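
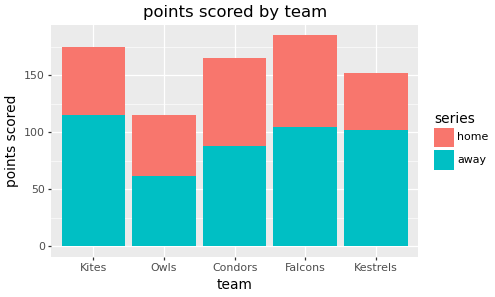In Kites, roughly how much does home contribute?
home top ≈ 180, bottom ≈ 120; segment ≈ 60.

≈ 60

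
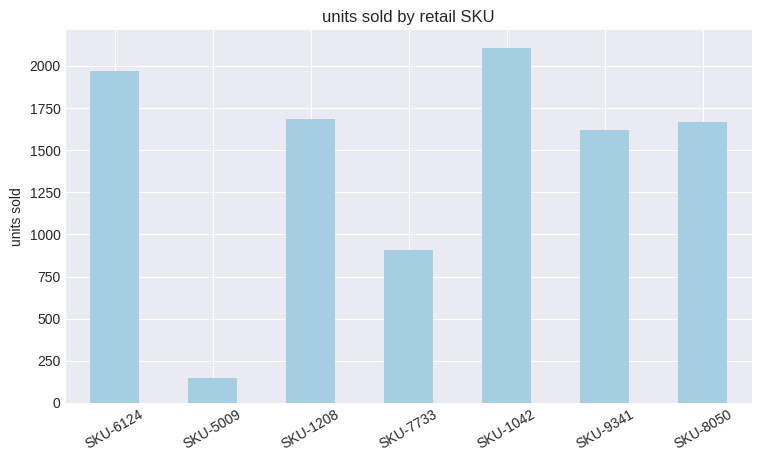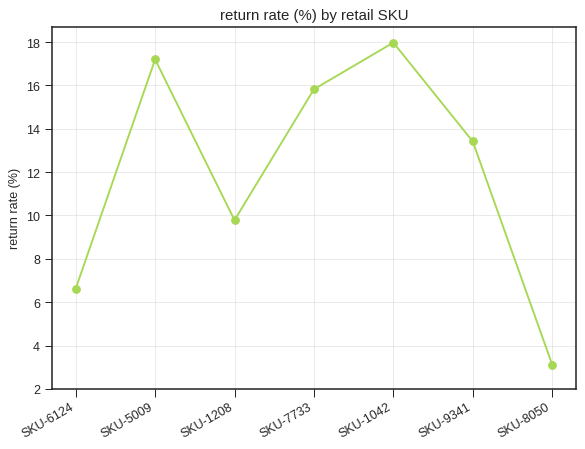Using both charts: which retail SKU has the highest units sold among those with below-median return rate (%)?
SKU-6124

Chart 2 median return rate (%) ≈ 14; below-median retail SKUs: SKU-6124, SKU-1208, SKU-8050. Among those, SKU-6124 has the highest units sold (≈ 2000).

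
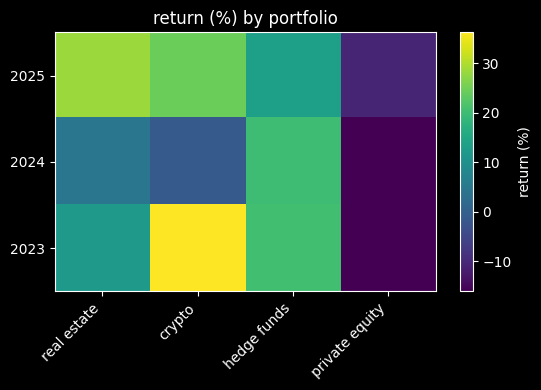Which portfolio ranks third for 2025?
Top 4 for 2025: real estate ≈ 30, crypto ≈ 25, hedge funds ≈ 15, private equity ≈ -10.

hedge funds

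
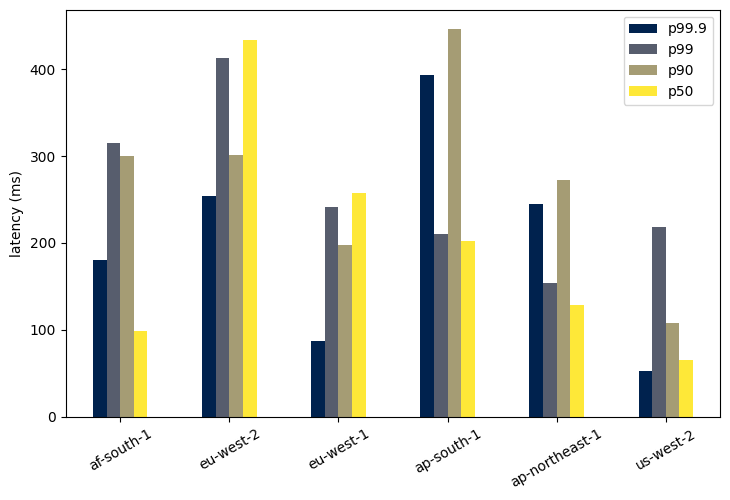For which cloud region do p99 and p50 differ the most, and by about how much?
af-south-1, ≈ 200 ms

af-south-1: p99 ≈ 300, p50 ≈ 100 → gap ≈ 200. Next-largest (us-west-2) is only ≈ 150.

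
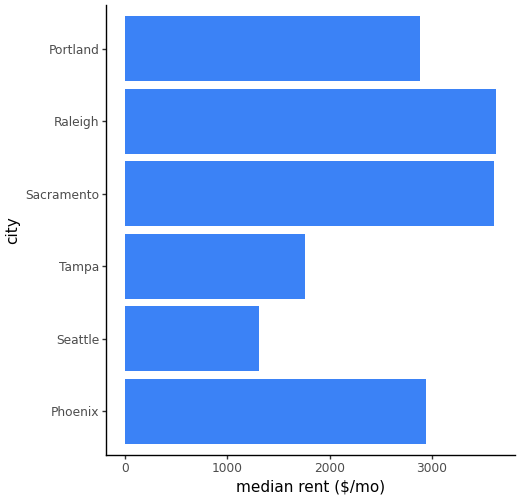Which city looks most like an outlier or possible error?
Seattle ≈ 1500; the rest sit between ≈ 2000 and ≈ 3500.

Seattle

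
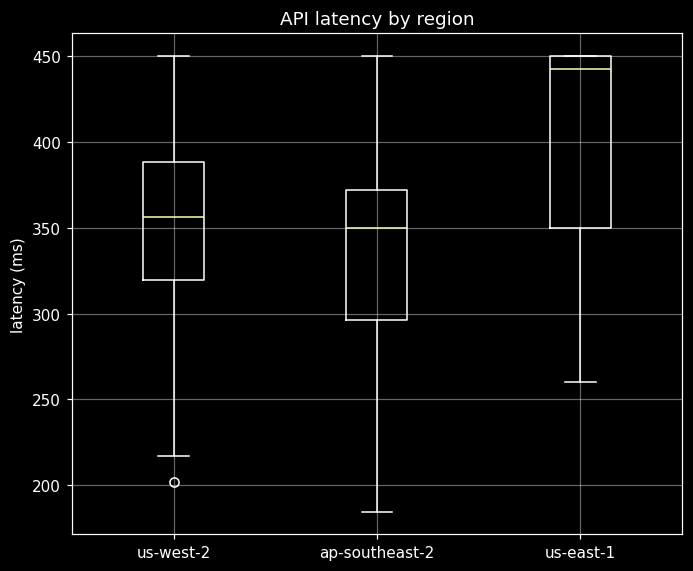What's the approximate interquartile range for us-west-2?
Q3 ≈ 390, Q1 ≈ 320; IQR ≈ 70.

≈ 70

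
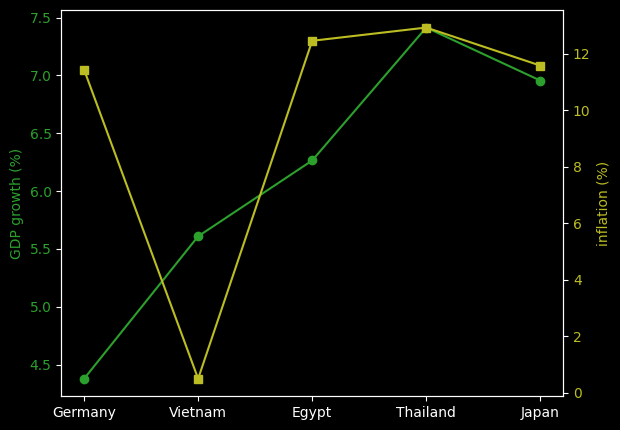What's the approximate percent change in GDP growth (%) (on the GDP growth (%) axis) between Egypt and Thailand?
≈ +15.4%

Egypt ≈ 6.5, Thailand ≈ 7.5; (7.5 − 6.5) / 6.5 ≈ +15.4%.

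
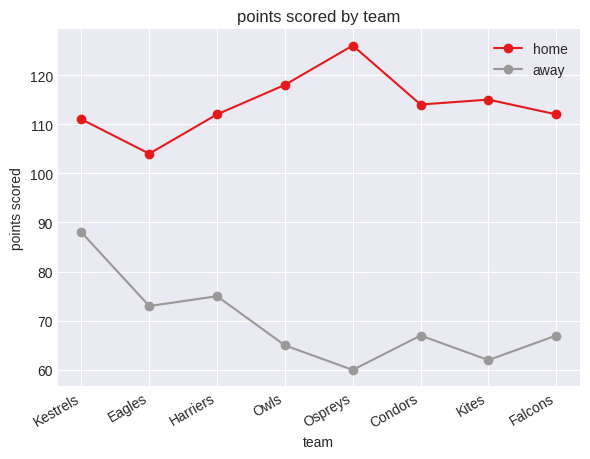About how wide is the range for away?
Max Kestrels ≈ 90, min Ospreys ≈ 60; range ≈ 30.

≈ 30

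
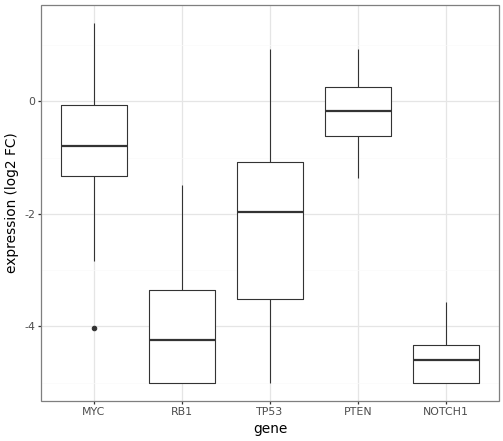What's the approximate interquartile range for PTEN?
≈ 1.0

Q3 ≈ 0.5, Q1 ≈ -0.5; IQR ≈ 1.0.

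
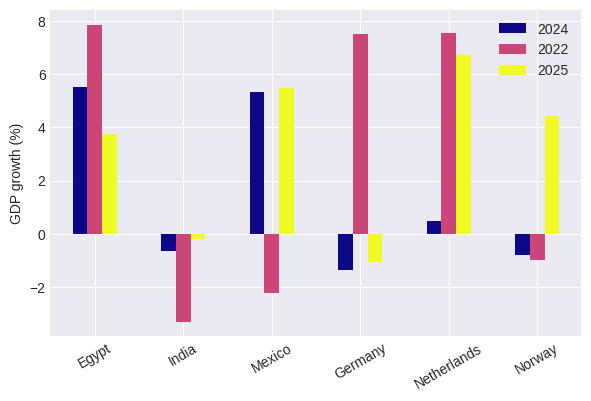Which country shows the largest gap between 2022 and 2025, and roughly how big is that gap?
Germany: 2022 ≈ 8, 2025 ≈ -1 → gap ≈ 9. Next-largest (Mexico) is only ≈ 7.

Germany, ≈ 9 %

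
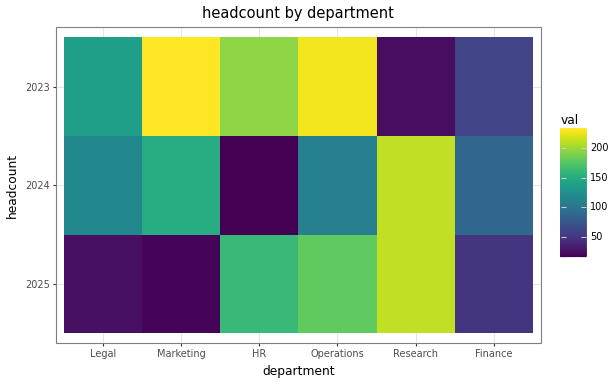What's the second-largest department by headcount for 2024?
Marketing

Top 3 for 2024: Research ≈ 220, Marketing ≈ 160, Legal ≈ 120.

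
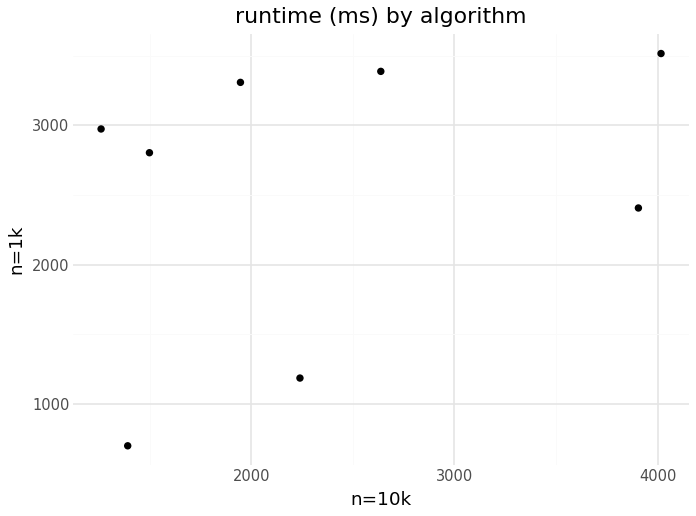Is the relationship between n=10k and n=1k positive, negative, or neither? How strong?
Points are positively correlated; weak (|r| ≈ 0.3).

positive, weak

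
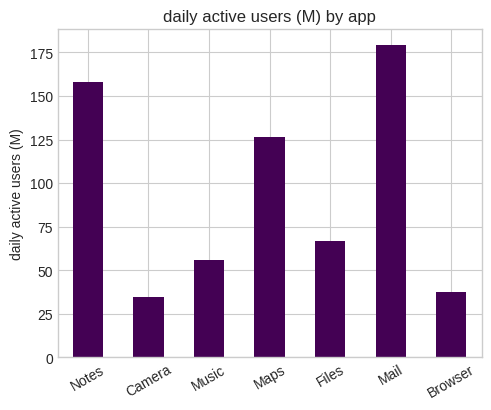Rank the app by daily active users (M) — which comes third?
Maps

Top 4: Mail ≈ 180, Notes ≈ 160, Maps ≈ 120, Files ≈ 60.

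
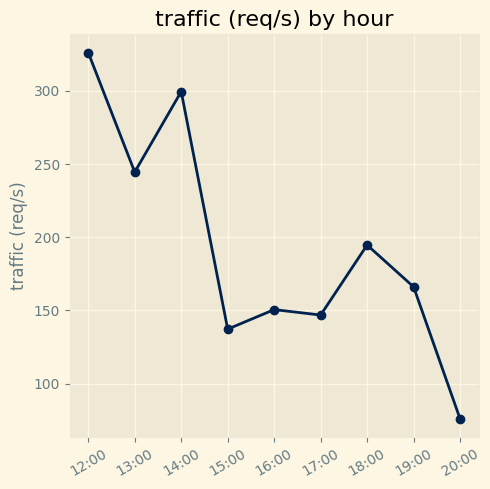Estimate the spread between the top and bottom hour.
≈ 250

Max 12:00 ≈ 325, min 20:00 ≈ 75; range ≈ 250.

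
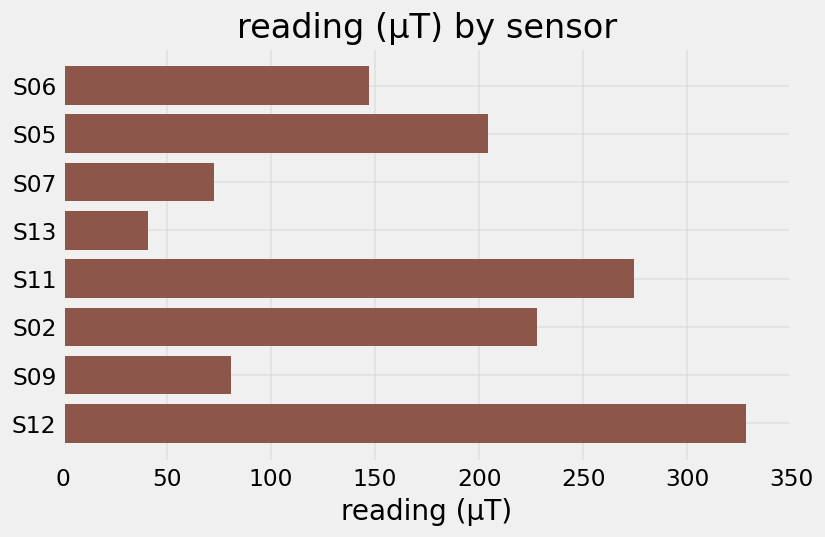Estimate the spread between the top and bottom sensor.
≈ 300

Max S12 ≈ 350, min S13 ≈ 50; range ≈ 300.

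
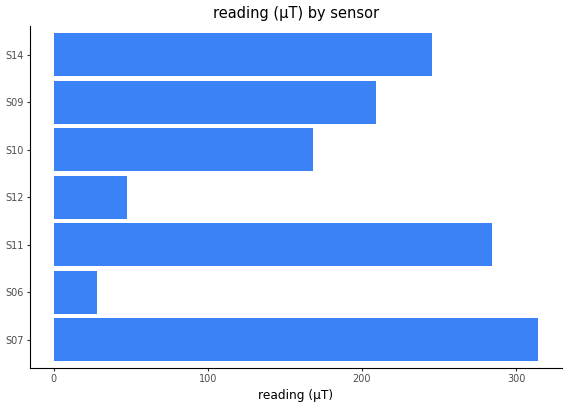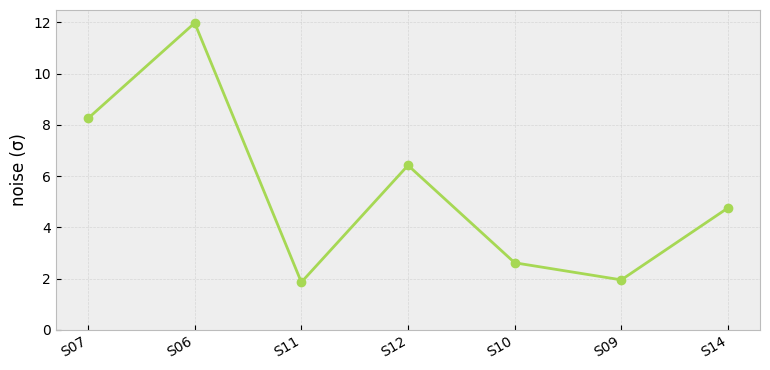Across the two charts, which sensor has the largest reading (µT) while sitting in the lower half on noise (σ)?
S11

Chart 2 median noise (σ) ≈ 4; below-median sensors: S11, S10, S09. Among those, S11 has the highest reading (µT) (≈ 300).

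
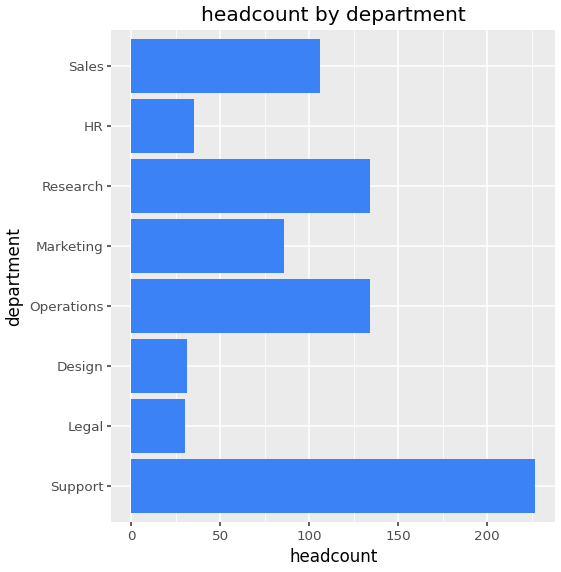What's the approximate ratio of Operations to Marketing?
≈ 1.75×

Operations ≈ 140, Marketing ≈ 80; 140/80 ≈ 1.75.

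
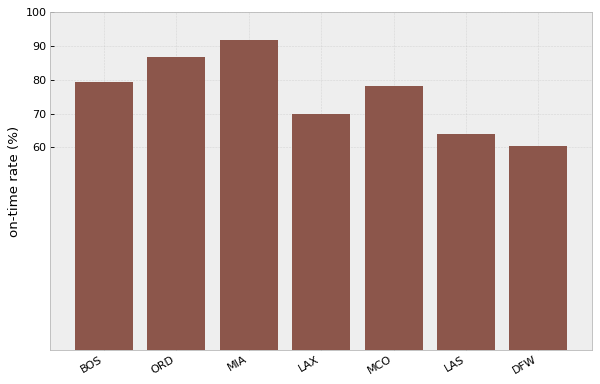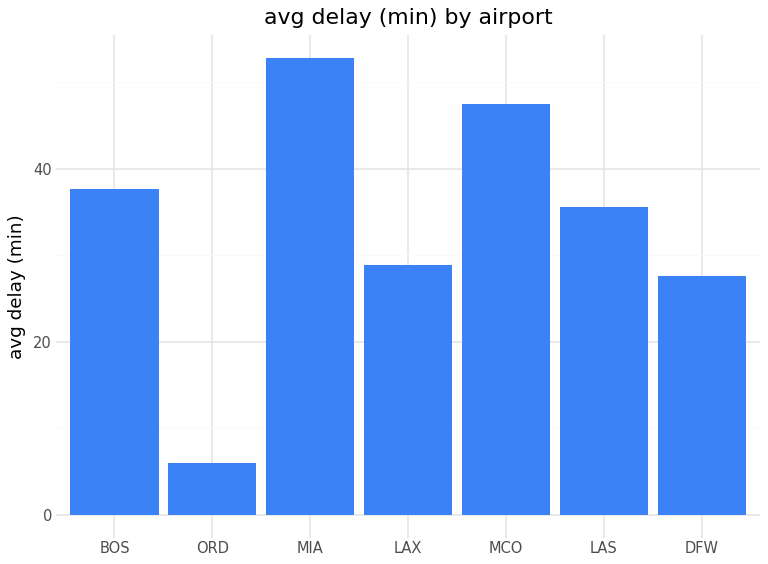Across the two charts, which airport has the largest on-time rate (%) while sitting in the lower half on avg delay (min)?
ORD

Chart 2 median avg delay (min) ≈ 35; below-median airports: ORD, LAX, DFW. Among those, ORD has the highest on-time rate (%) (≈ 90).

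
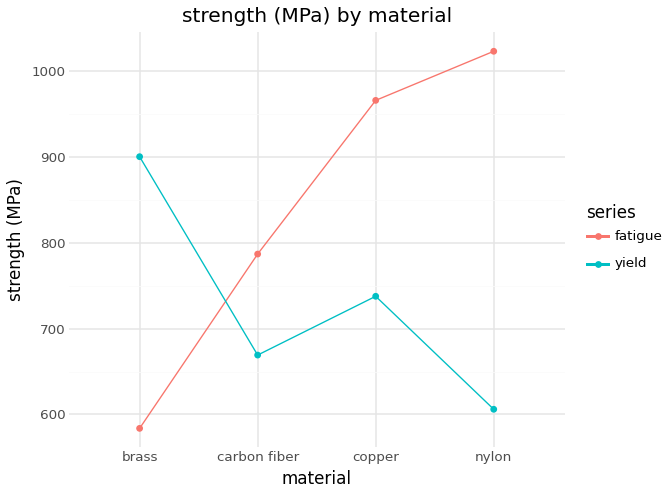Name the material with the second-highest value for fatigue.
copper

Top 3 for fatigue: nylon ≈ 1000, copper ≈ 950, carbon fiber ≈ 800.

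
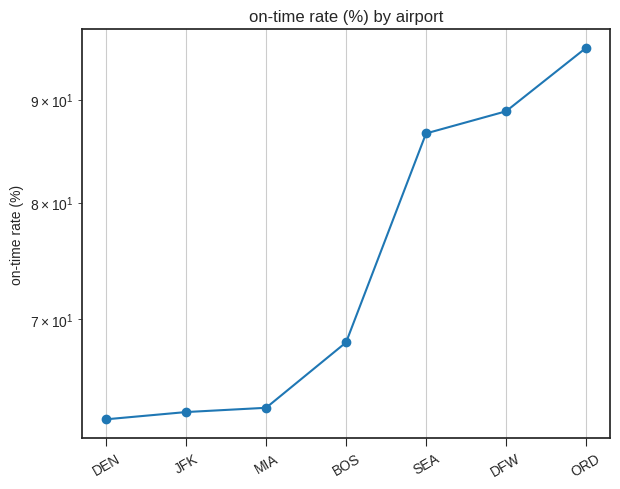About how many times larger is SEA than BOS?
SEA ≈ 85, BOS ≈ 70; 85/70 ≈ 1.21.

≈ 1.21×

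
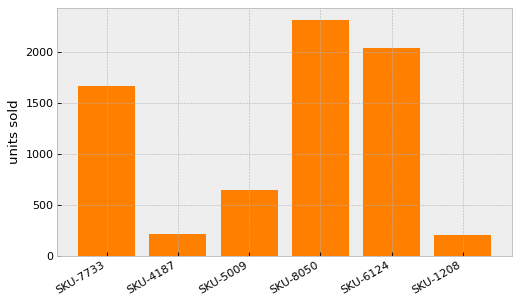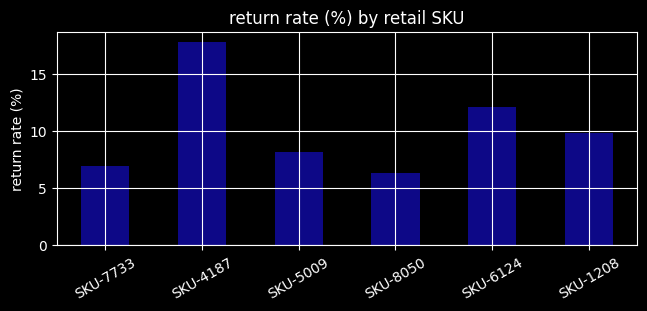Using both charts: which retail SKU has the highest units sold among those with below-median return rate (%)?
Chart 2 median return rate (%) ≈ 10; below-median retail SKUs: SKU-7733, SKU-5009, SKU-8050. Among those, SKU-8050 has the highest units sold (≈ 2500).

SKU-8050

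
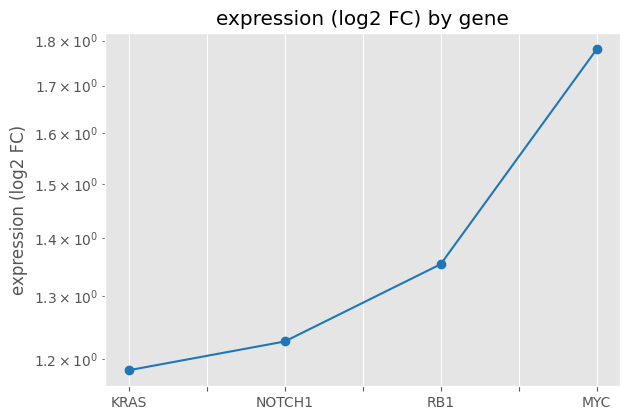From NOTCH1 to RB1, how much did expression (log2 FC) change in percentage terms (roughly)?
NOTCH1 ≈ 1.25, RB1 ≈ 1.35; (1.35 − 1.25) / 1.25 ≈ +8%.

≈ +8%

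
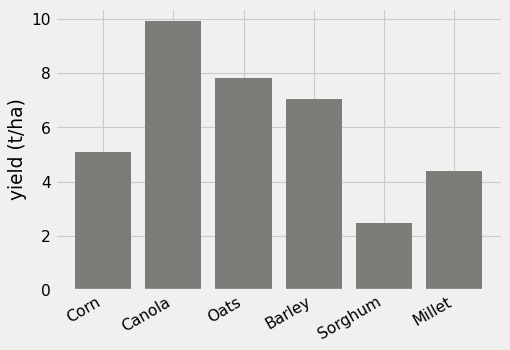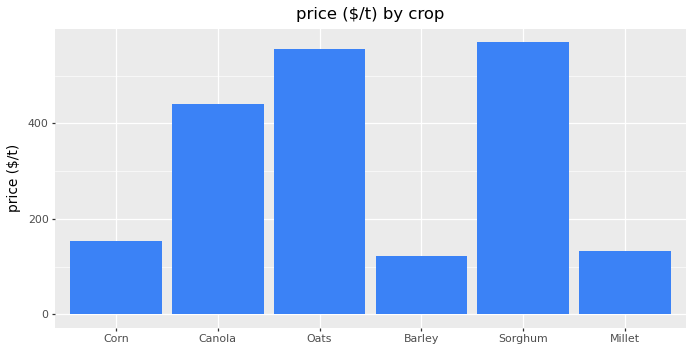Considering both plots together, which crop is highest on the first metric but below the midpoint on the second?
Chart 2 median price ($/t) ≈ 300; below-median crops: Corn, Barley, Millet. Among those, Barley has the highest yield (t/ha) (≈ 7).

Barley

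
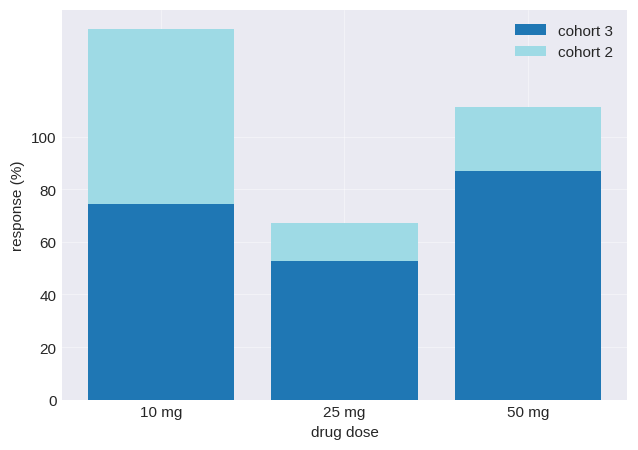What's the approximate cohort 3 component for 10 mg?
cohort 3 top ≈ 80, bottom ≈ 0; segment ≈ 80.

≈ 80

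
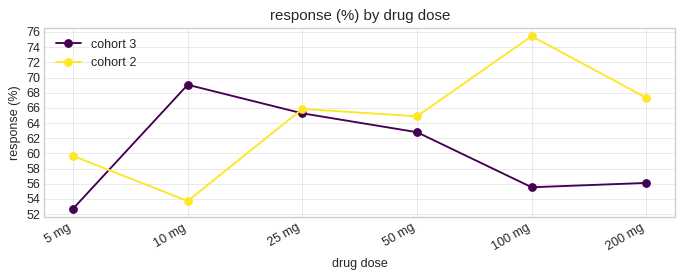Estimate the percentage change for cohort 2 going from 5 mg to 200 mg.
≈ +13.3%

5 mg ≈ 60, 200 mg ≈ 68; (68 − 60) / 60 ≈ +13.3%.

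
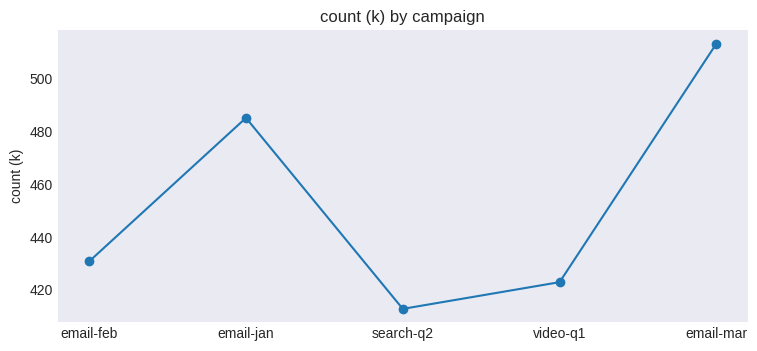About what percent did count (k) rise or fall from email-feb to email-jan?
email-feb ≈ 430, email-jan ≈ 490; (490 − 430) / 430 ≈ +14%.

≈ +14%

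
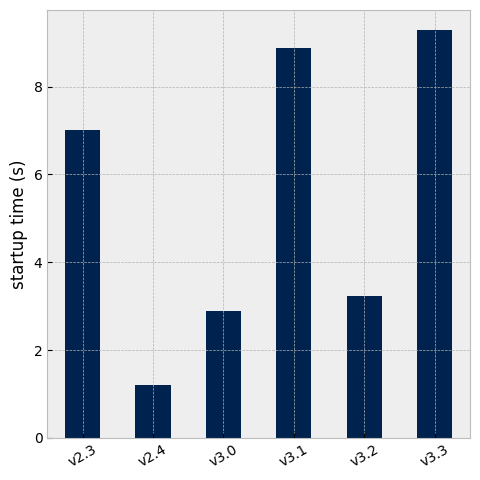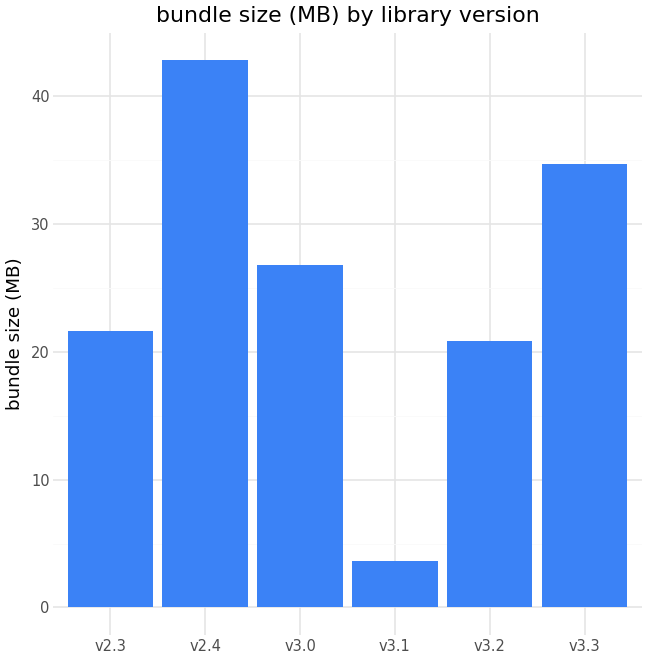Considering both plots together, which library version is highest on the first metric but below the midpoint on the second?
v3.1

Chart 2 median bundle size (MB) ≈ 25; below-median library versions: v2.3, v3.1, v3.2. Among those, v3.1 has the highest startup time (s) (≈ 9).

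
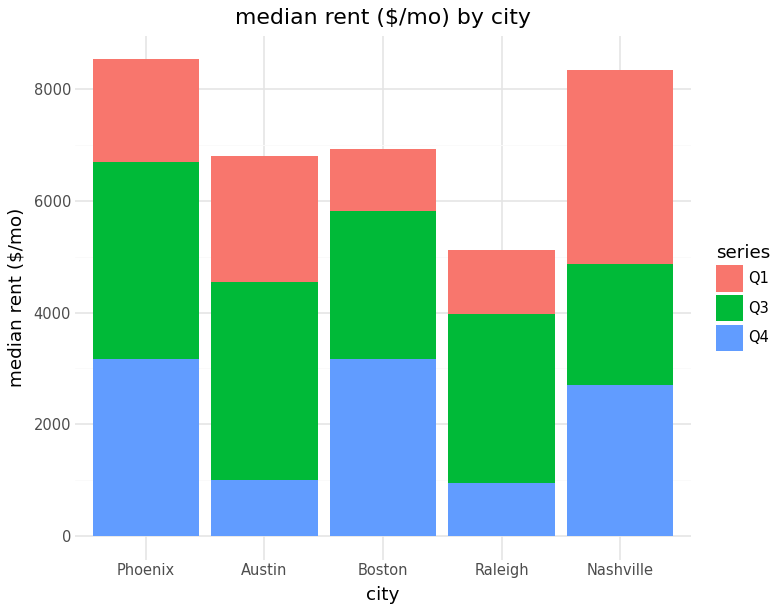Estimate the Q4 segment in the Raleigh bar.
≈ 1000

Q4 top ≈ 1000, bottom ≈ 0; segment ≈ 1000.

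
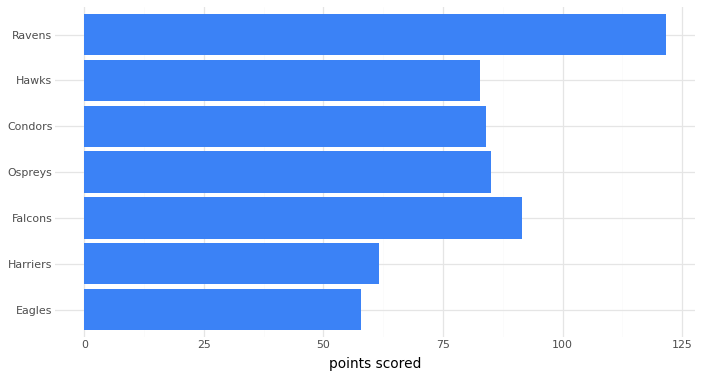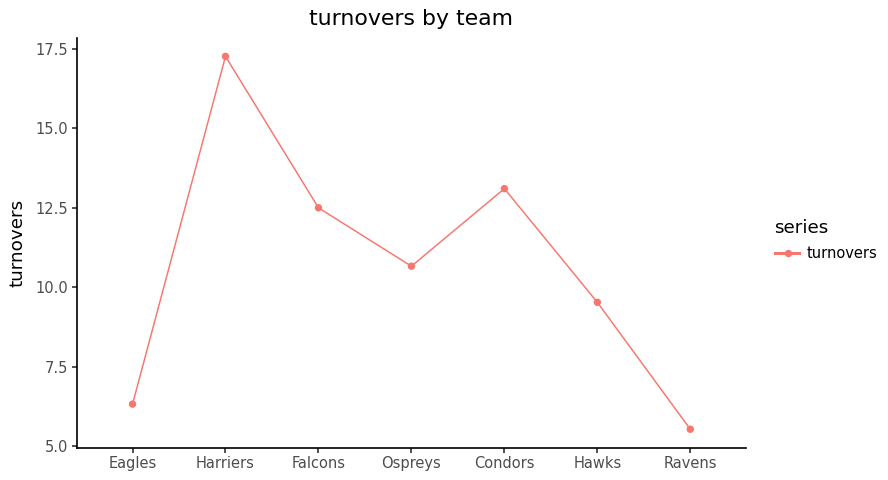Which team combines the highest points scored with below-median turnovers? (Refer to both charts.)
Chart 2 median turnovers ≈ 10; below-median teams: Eagles, Hawks, Ravens. Among those, Ravens has the highest points scored (≈ 120).

Ravens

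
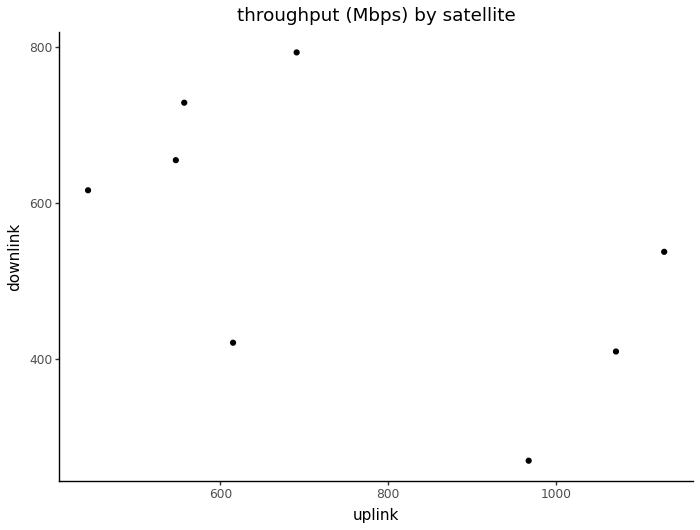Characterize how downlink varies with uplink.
Points are negatively correlated; moderate (|r| ≈ 0.6).

negative, moderate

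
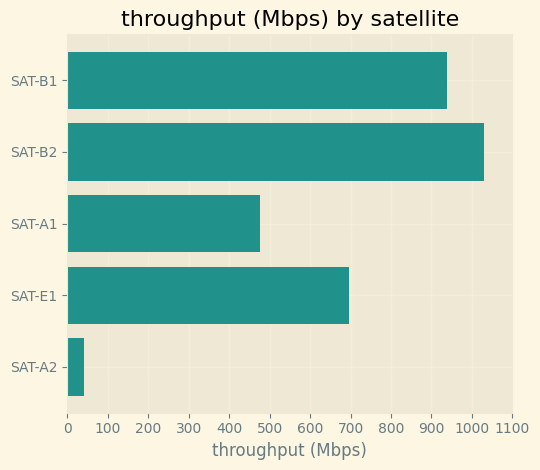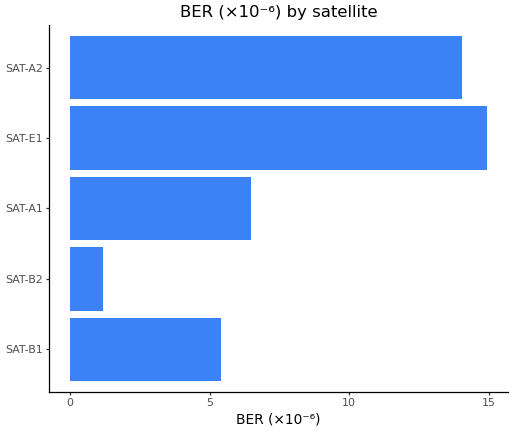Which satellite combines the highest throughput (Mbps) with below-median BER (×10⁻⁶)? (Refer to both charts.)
Chart 2 median BER (×10⁻⁶) ≈ 6; below-median satellites: SAT-B1, SAT-B2. Among those, SAT-B2 has the highest throughput (Mbps) (≈ 1000).

SAT-B2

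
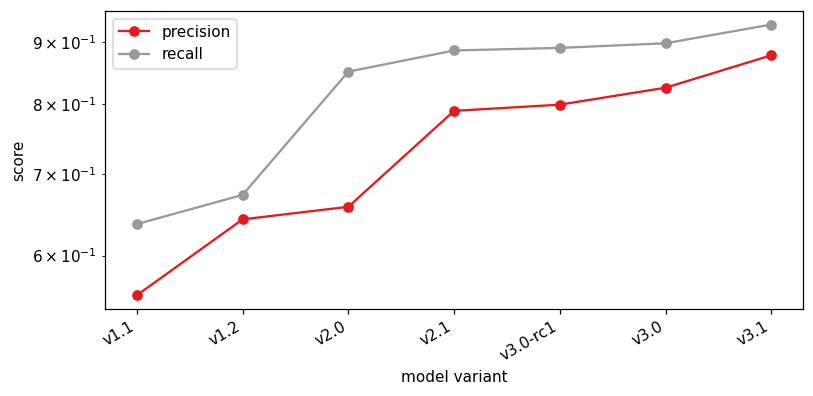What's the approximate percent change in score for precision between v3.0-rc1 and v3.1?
v3.0-rc1 ≈ 0.80, v3.1 ≈ 0.90; (0.90 − 0.80) / 0.80 ≈ +12.5%.

≈ +12.5%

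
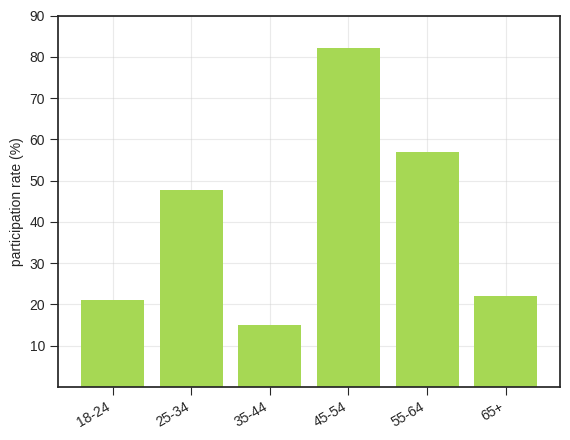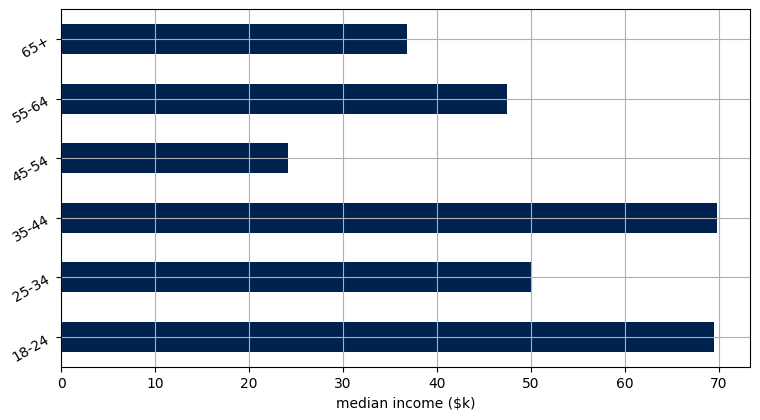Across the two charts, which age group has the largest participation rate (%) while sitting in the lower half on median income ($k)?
Chart 2 median median income ($k) ≈ 50; below-median age groups: 45-54, 55-64, 65+. Among those, 45-54 has the highest participation rate (%) (≈ 80).

45-54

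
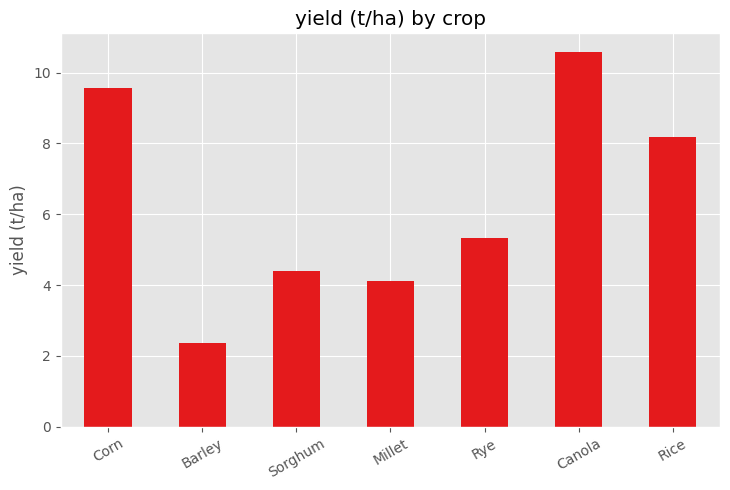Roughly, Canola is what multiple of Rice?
Canola ≈ 11, Rice ≈ 8; 11/8 ≈ 1.38.

≈ 1.38×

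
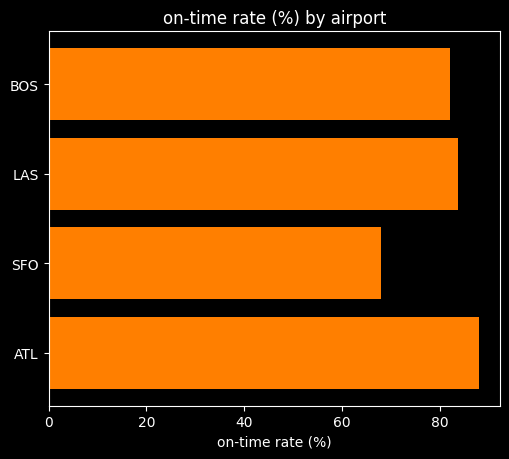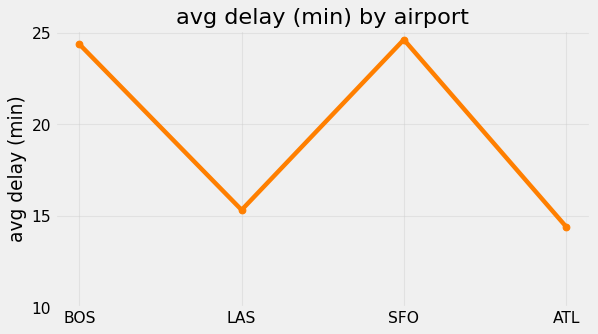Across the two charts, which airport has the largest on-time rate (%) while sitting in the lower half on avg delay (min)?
ATL

Chart 2 median avg delay (min) ≈ 20; below-median airports: LAS, ATL. Among those, ATL has the highest on-time rate (%) (≈ 90).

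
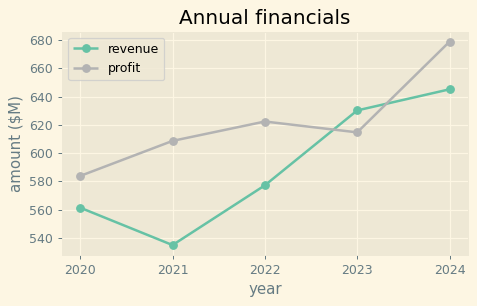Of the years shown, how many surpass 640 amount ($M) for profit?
1

Above 640: 2024.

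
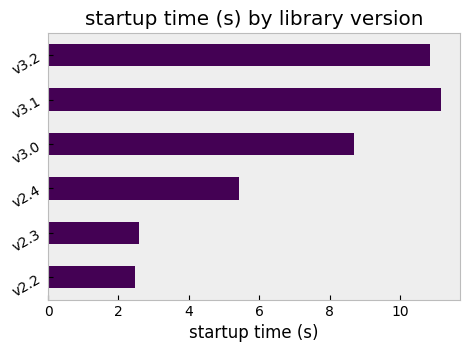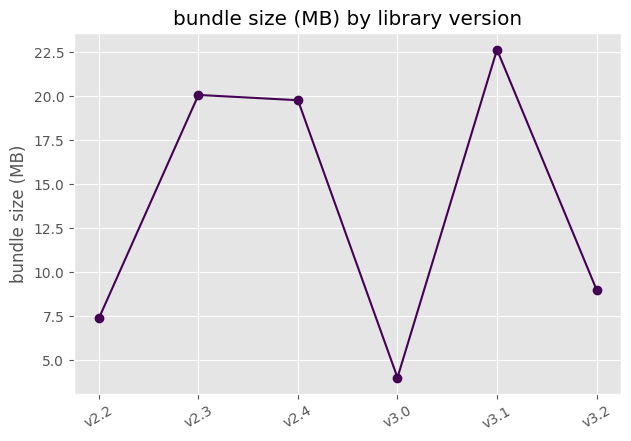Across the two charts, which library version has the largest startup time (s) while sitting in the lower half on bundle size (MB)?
Chart 2 median bundle size (MB) ≈ 15; below-median library versions: v2.2, v3.0, v3.2. Among those, v3.2 has the highest startup time (s) (≈ 10).

v3.2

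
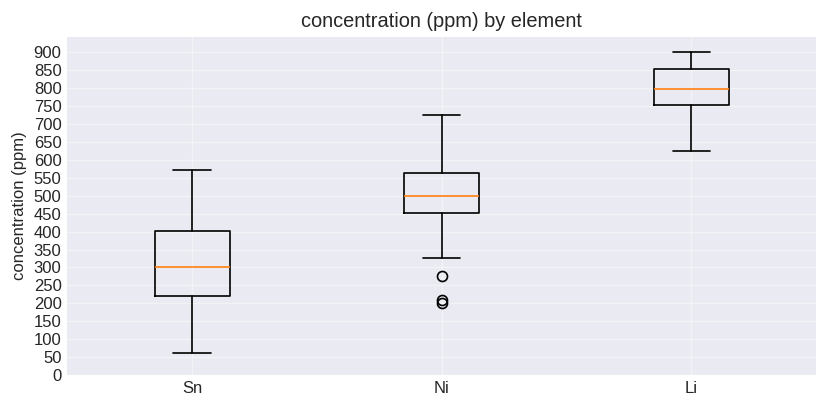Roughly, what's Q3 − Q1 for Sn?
≈ 200

Q3 ≈ 400, Q1 ≈ 200; IQR ≈ 200.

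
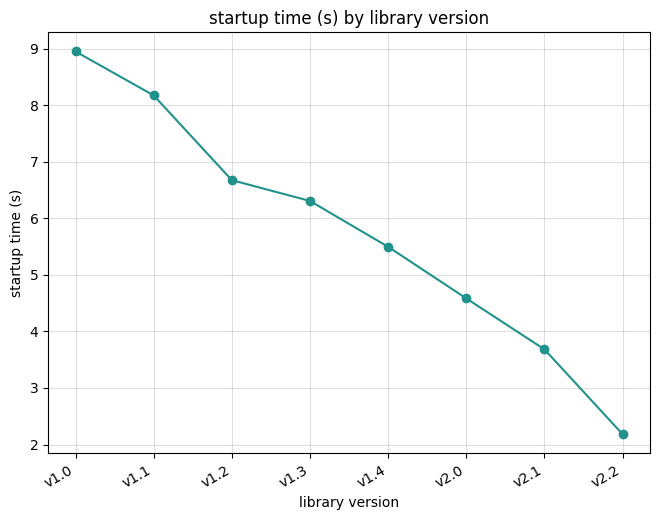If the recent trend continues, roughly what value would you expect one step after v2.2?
≈ 0.5

Last three: 5, 4, 2 → slope ≈ -1.5/step → next ≈ 0.5.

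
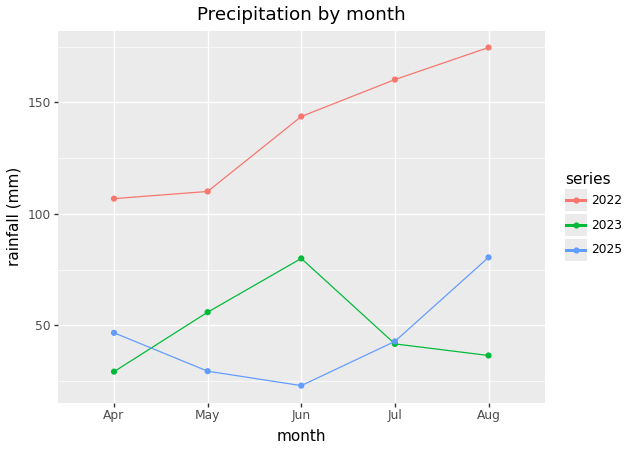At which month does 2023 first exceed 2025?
May

Apr: 2023 ≈ 20 vs 2025 ≈ 40 (not yet); May: 2023 ≈ 60 vs 2025 ≈ 20 (first crossover).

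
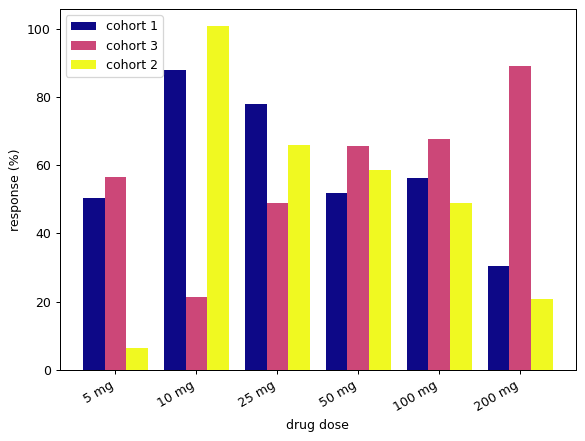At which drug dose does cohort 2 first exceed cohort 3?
10 mg

5 mg: cohort 2 ≈ 10 vs cohort 3 ≈ 60 (not yet); 10 mg: cohort 2 ≈ 100 vs cohort 3 ≈ 20 (first crossover).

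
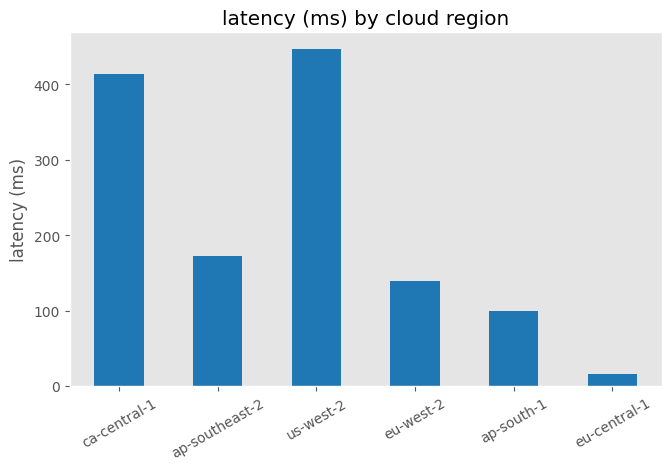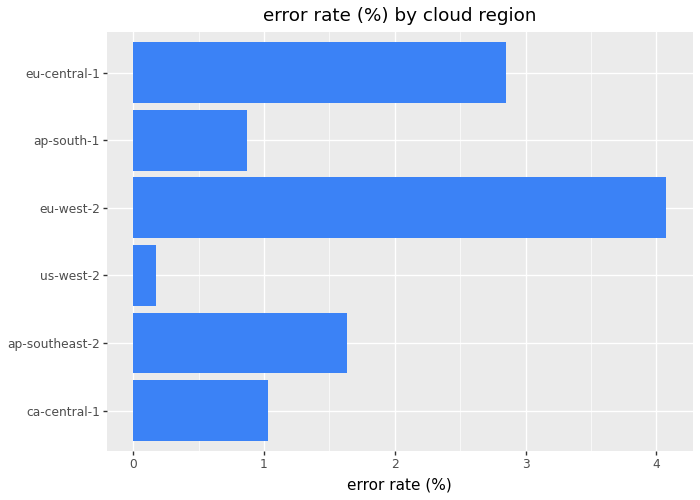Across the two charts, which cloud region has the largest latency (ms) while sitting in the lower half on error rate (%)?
Chart 2 median error rate (%) ≈ 1.5; below-median cloud regions: ca-central-1, us-west-2, ap-south-1. Among those, us-west-2 has the highest latency (ms) (≈ 450).

us-west-2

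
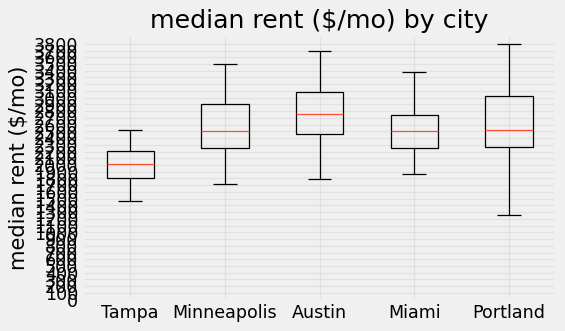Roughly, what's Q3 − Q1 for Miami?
Q3 ≈ 2700, Q1 ≈ 2200; IQR ≈ 500.

≈ 500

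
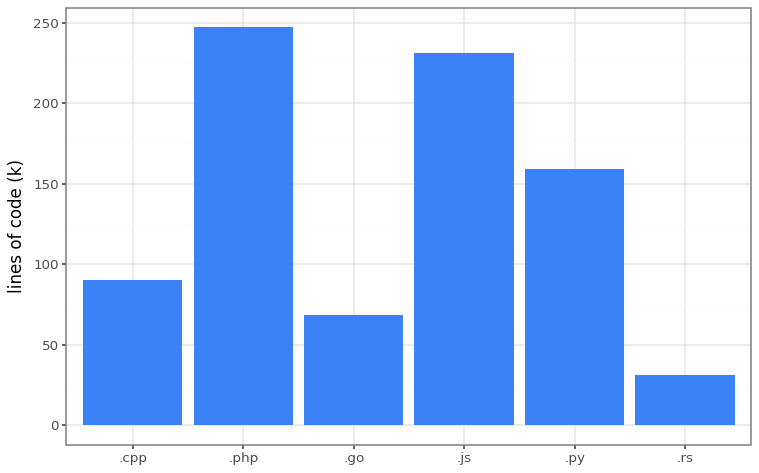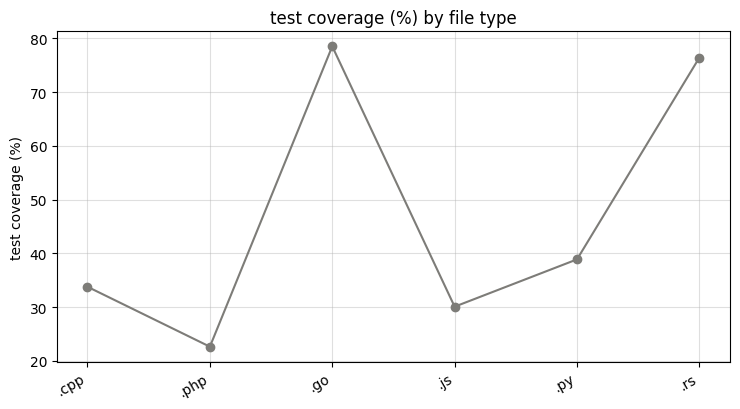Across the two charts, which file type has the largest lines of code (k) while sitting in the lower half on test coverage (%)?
.php

Chart 2 median test coverage (%) ≈ 40; below-median file types: .cpp, .php, .js. Among those, .php has the highest lines of code (k) (≈ 250).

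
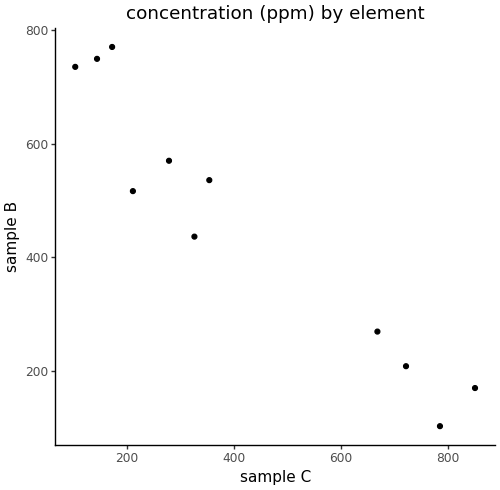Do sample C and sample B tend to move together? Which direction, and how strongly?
Points are negatively correlated; strong (|r| ≈ 1.0).

negative, strong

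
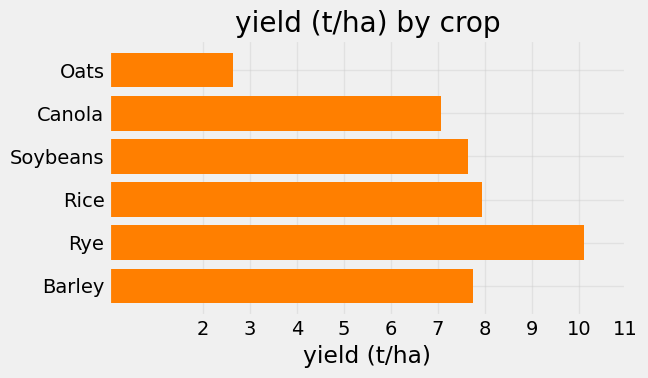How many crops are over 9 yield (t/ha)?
1

Above 9: Rye.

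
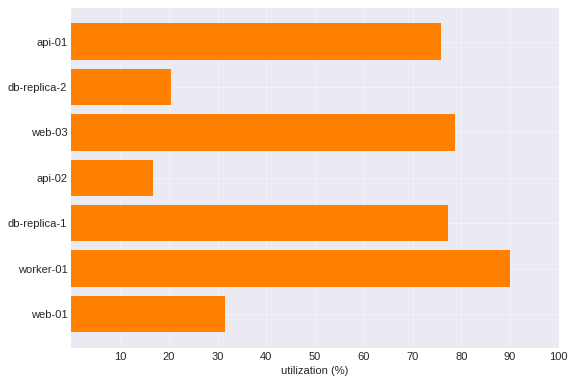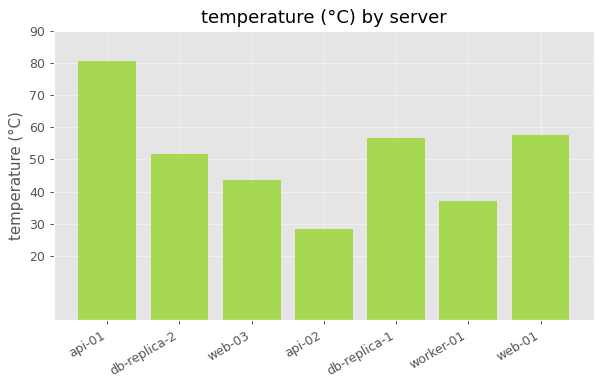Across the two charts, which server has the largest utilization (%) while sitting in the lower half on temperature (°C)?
worker-01

Chart 2 median temperature (°C) ≈ 50; below-median servers: web-03, api-02, worker-01. Among those, worker-01 has the highest utilization (%) (≈ 90).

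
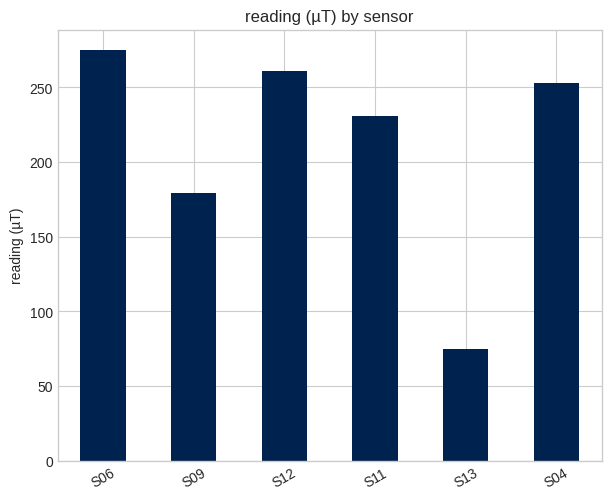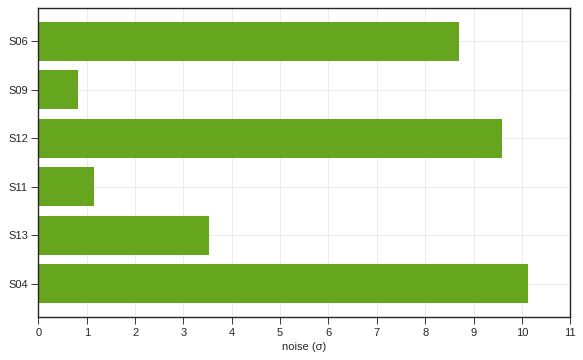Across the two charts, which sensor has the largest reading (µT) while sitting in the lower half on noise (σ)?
Chart 2 median noise (σ) ≈ 6; below-median sensors: S09, S11, S13. Among those, S11 has the highest reading (µT) (≈ 250).

S11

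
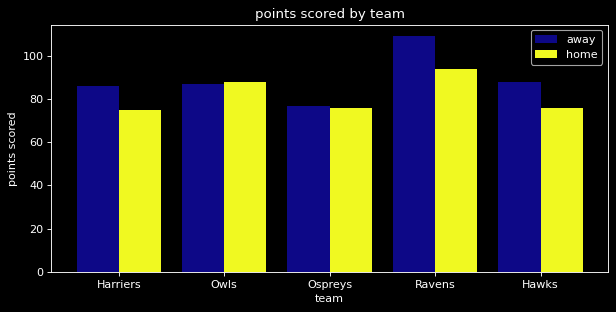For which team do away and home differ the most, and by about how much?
Ravens: away ≈ 110, home ≈ 90 → gap ≈ 20. Next-largest (Hawks) is only ≈ 10.

Ravens, ≈ 20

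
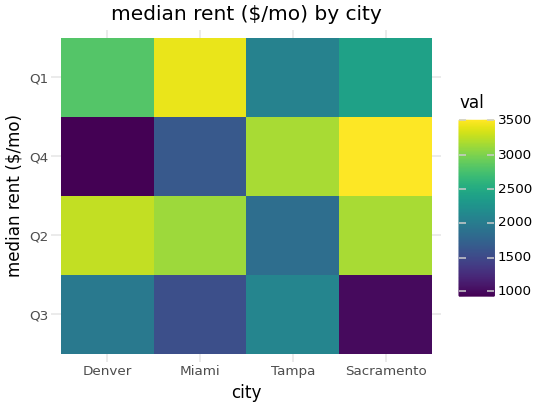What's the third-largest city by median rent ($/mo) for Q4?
Top 4 for Q4: Sacramento ≈ 3500, Tampa ≈ 3000, Miami ≈ 1500, Denver ≈ 1000.

Miami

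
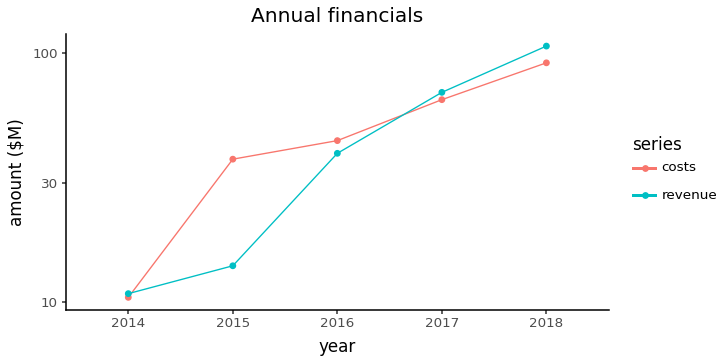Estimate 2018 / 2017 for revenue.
2018 ≈ 110, 2017 ≈ 70; 110/70 ≈ 1.57.

≈ 1.57×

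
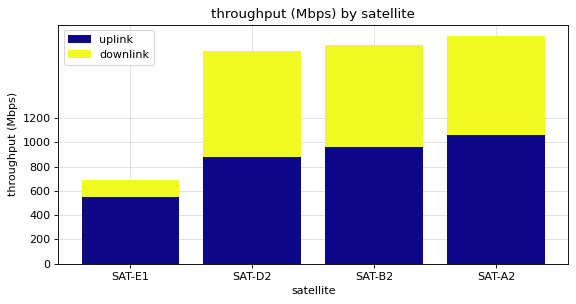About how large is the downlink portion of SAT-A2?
≈ 800

downlink top ≈ 1800, bottom ≈ 1000; segment ≈ 800.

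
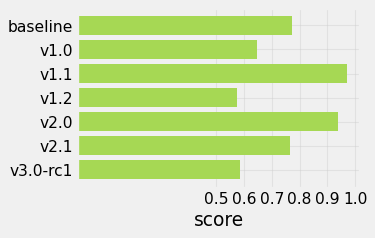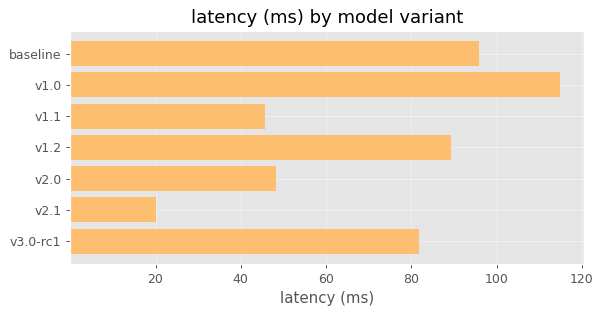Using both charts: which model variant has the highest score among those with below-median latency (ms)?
v1.1

Chart 2 median latency (ms) ≈ 80; below-median model variants: v1.1, v2.0, v2.1. Among those, v1.1 has the highest score (≈ 1).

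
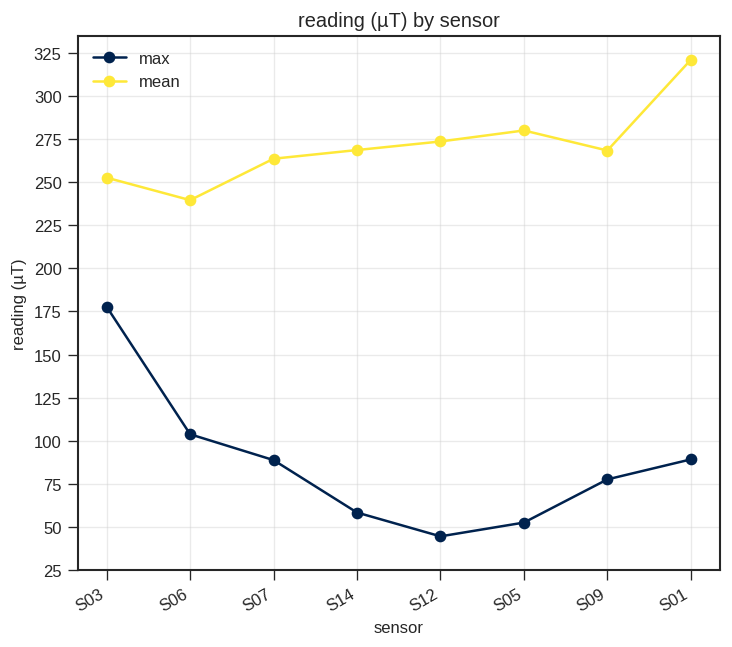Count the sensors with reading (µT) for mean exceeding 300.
1

Above 300: S01.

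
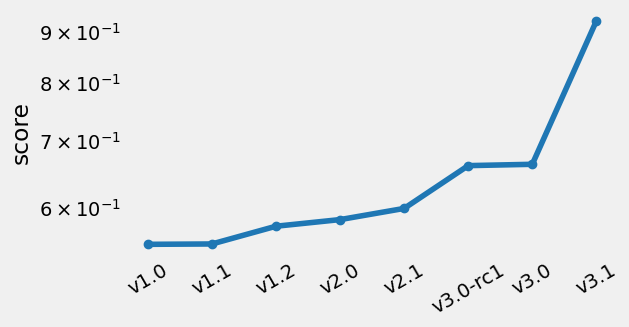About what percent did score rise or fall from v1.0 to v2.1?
v1.0 ≈ 0.55, v2.1 ≈ 0.60; (0.60 − 0.55) / 0.55 ≈ +9.1%.

≈ +9.1%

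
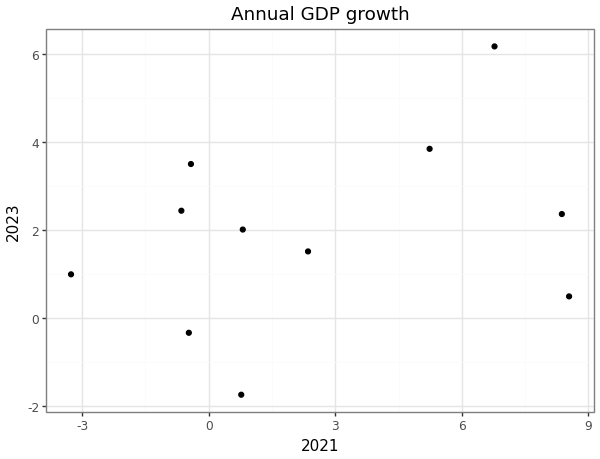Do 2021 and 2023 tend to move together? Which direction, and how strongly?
Points are positively correlated; weak (|r| ≈ 0.3).

positive, weak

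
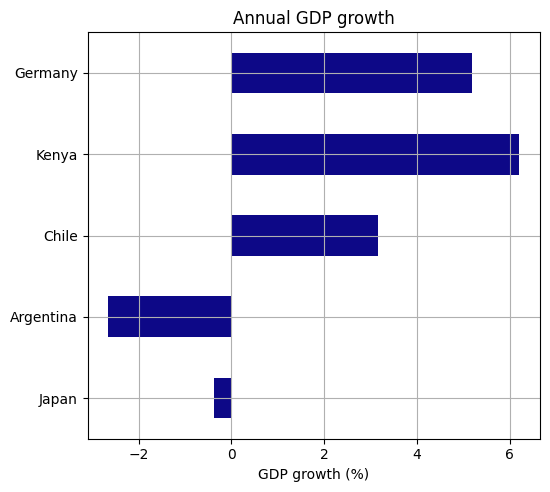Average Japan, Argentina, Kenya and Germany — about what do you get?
≈ 2

(0 + -3 + 6 + 5) / 4 ≈ 2.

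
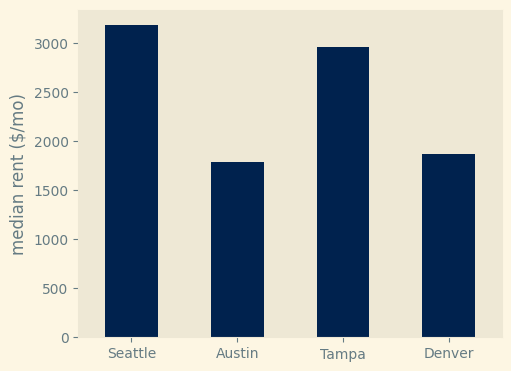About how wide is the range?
≈ 1000

Max Seattle ≈ 3000, min Austin ≈ 2000; range ≈ 1000.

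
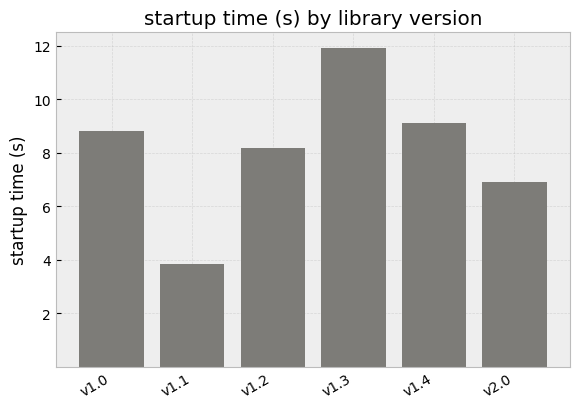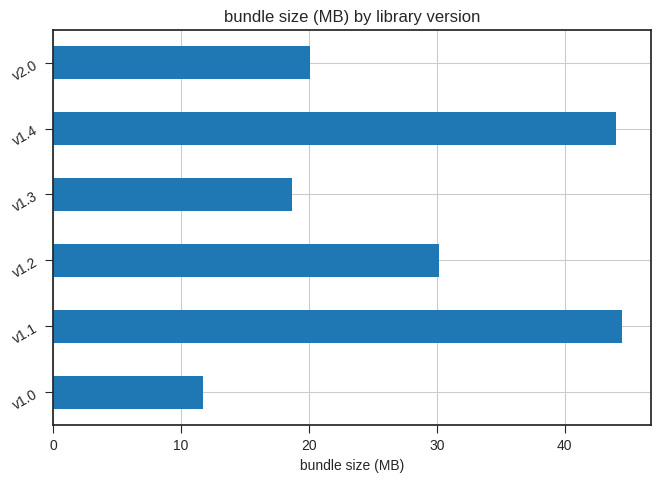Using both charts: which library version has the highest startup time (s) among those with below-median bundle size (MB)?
v1.3

Chart 2 median bundle size (MB) ≈ 25; below-median library versions: v1.0, v1.3, v2.0. Among those, v1.3 has the highest startup time (s) (≈ 12).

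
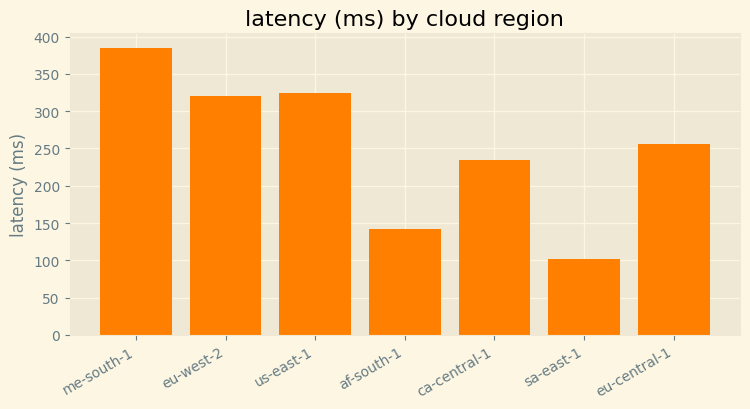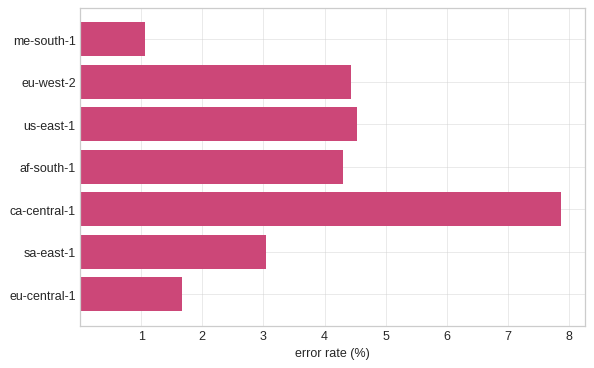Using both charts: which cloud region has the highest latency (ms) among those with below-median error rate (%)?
Chart 2 median error rate (%) ≈ 4; below-median cloud regions: me-south-1, sa-east-1, eu-central-1. Among those, me-south-1 has the highest latency (ms) (≈ 400).

me-south-1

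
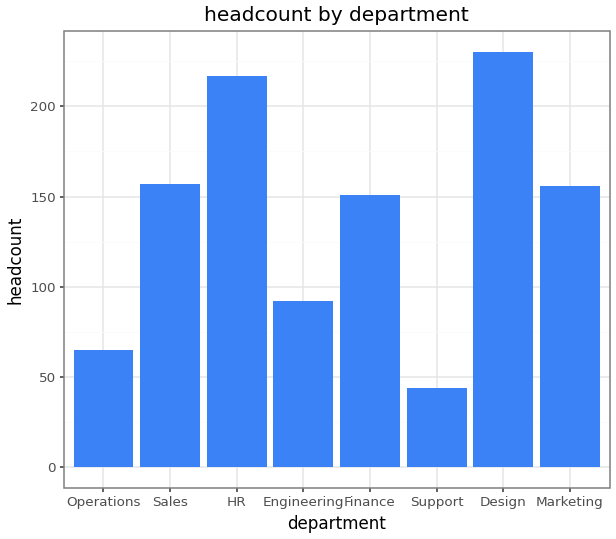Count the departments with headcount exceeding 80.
6

Above 80: Sales, HR, Engineering, Finance, Design, Marketing.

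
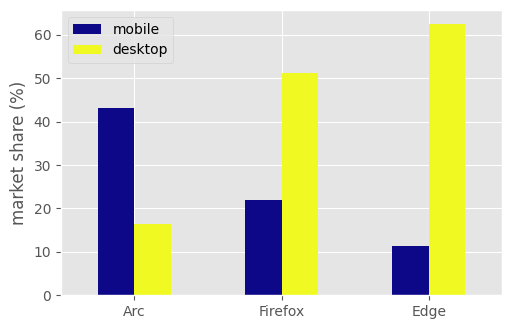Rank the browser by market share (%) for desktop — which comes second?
Top 3 for desktop: Edge ≈ 60, Firefox ≈ 50, Arc ≈ 20.

Firefox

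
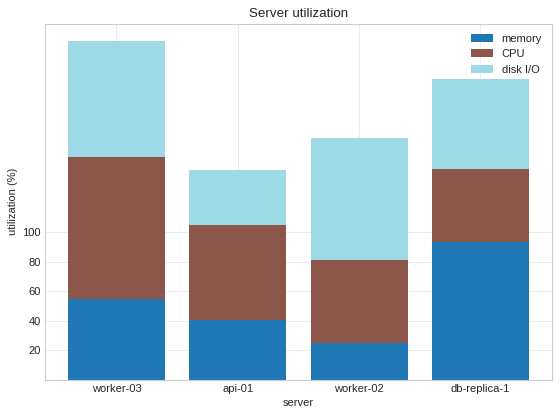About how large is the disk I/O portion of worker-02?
disk I/O top ≈ 160, bottom ≈ 80; segment ≈ 80.

≈ 80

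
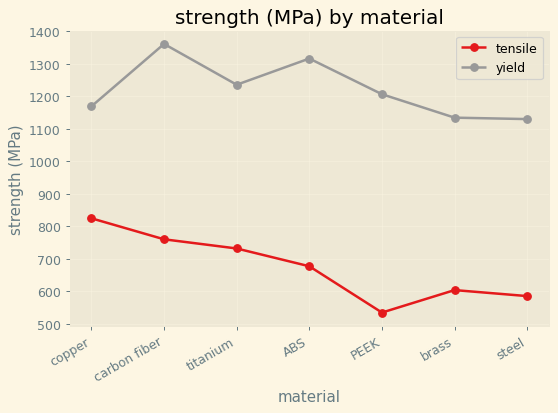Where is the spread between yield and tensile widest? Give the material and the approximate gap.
PEEK: yield ≈ 1200, tensile ≈ 500 → gap ≈ 700. Next-largest (ABS) is only ≈ 600.

PEEK, ≈ 700 MPa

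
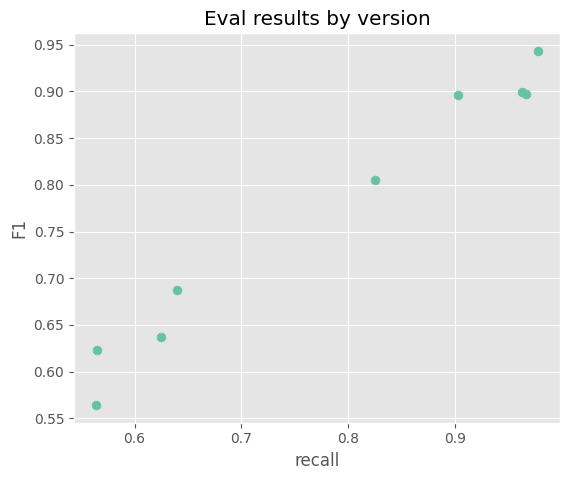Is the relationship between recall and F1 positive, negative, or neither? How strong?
positive, strong

Points are positively correlated; strong (|r| ≈ 1.0).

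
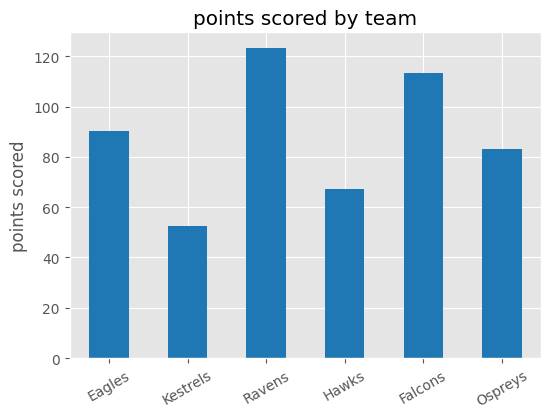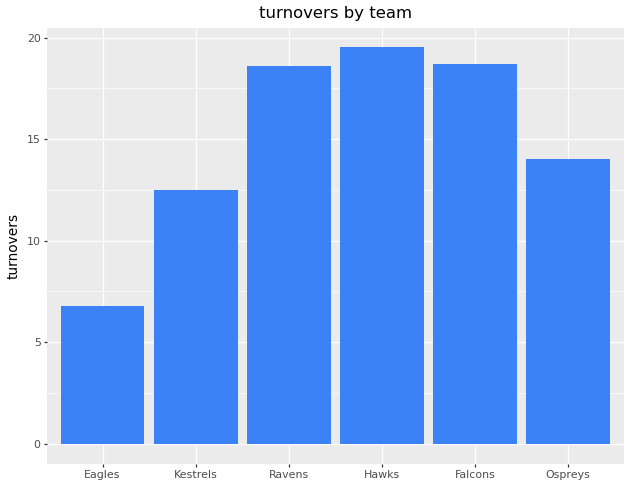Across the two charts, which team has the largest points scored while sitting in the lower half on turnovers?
Eagles

Chart 2 median turnovers ≈ 16; below-median teams: Eagles, Kestrels, Ospreys. Among those, Eagles has the highest points scored (≈ 100).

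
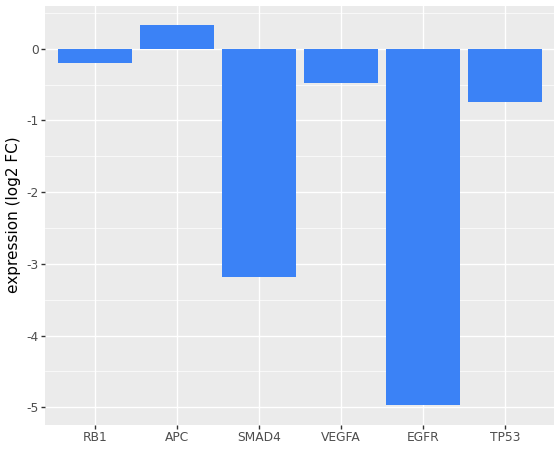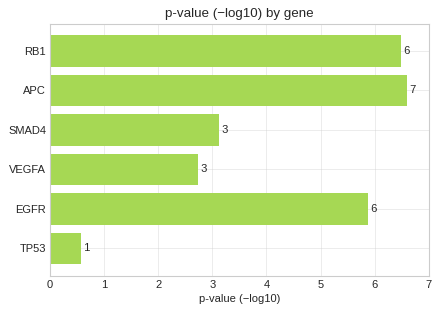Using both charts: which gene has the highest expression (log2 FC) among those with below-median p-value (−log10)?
VEGFA

Chart 2 median p-value (−log10) ≈ 4; below-median genes: SMAD4, VEGFA, TP53. Among those, VEGFA has the highest expression (log2 FC) (≈ -0.5).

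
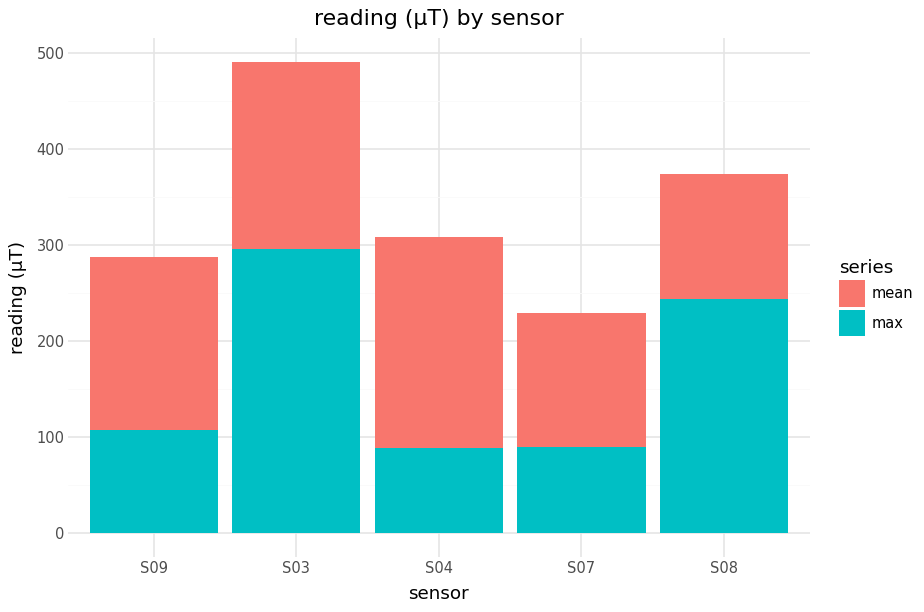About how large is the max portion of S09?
≈ 100

max top ≈ 100, bottom ≈ 0; segment ≈ 100.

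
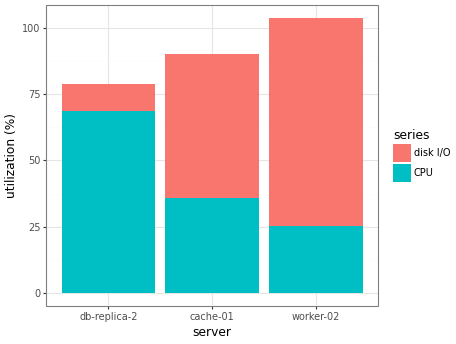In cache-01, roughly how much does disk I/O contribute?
disk I/O top ≈ 90, bottom ≈ 40; segment ≈ 50.

≈ 50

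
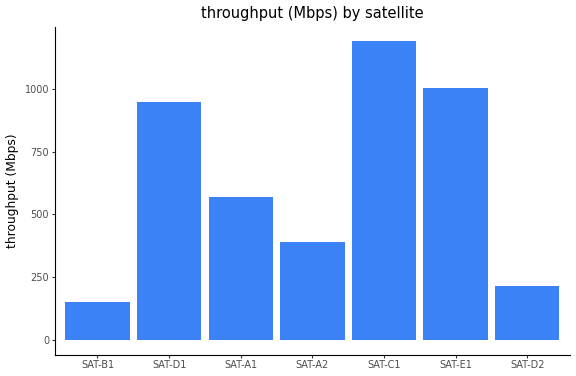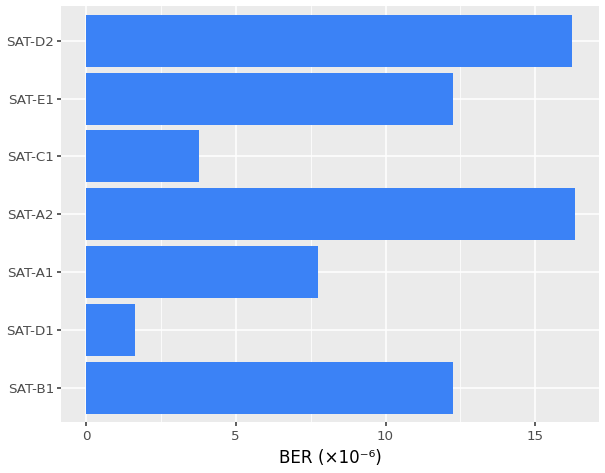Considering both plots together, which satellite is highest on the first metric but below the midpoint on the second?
Chart 2 median BER (×10⁻⁶) ≈ 12; below-median satellites: SAT-D1, SAT-A1, SAT-C1. Among those, SAT-C1 has the highest throughput (Mbps) (≈ 1200).

SAT-C1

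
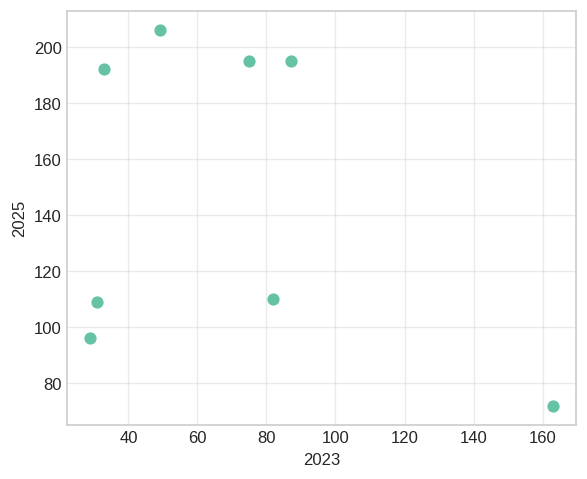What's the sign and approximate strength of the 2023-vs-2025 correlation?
Points are negatively correlated; weak (|r| ≈ 0.3).

negative, weak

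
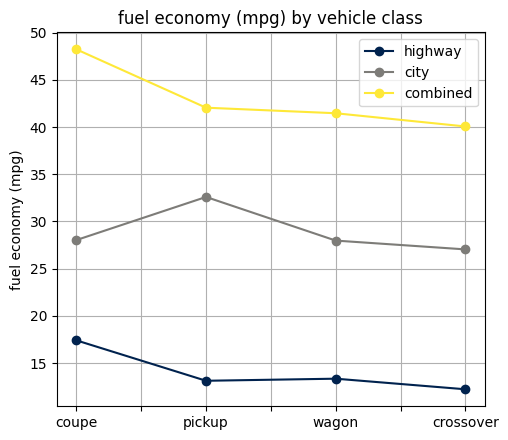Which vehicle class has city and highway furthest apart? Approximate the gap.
pickup, ≈ 20 mpg

pickup: city ≈ 35, highway ≈ 15 → gap ≈ 20. Next-largest (crossover) is only ≈ 15.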